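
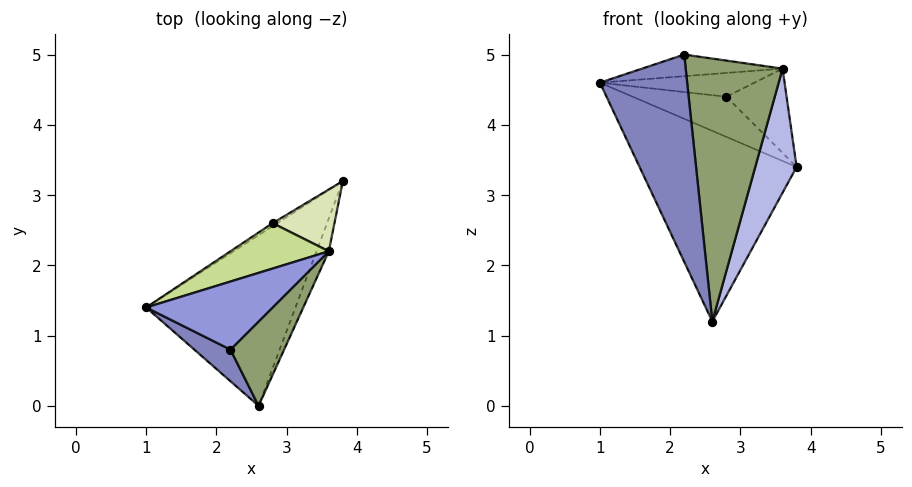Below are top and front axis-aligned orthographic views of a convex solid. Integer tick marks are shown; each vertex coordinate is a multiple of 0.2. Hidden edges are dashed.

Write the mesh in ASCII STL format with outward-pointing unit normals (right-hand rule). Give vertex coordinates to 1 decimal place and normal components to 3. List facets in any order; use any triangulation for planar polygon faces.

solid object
 facet normal -0.608 0.592 -0.530
  outer loop
   vertex 2.6 0.0 1.2
   vertex 1.0 1.4 4.6
   vertex 3.8 3.2 3.4
  endloop
 endfacet
 facet normal -0.478 -0.868 0.132
  outer loop
   vertex 2.2 0.8 5.0
   vertex 1.0 1.4 4.6
   vertex 2.6 0.0 1.2
  endloop
 endfacet
 facet normal -0.164 0.298 0.940
  outer loop
   vertex 3.6 2.2 4.8
   vertex 1.0 1.4 4.6
   vertex 2.2 0.8 5.0
  endloop
 endfacet
 facet normal 0.950 -0.302 -0.080
  outer loop
   vertex 3.6 2.2 4.8
   vertex 2.6 0.0 1.2
   vertex 3.8 3.2 3.4
  endloop
 endfacet
 facet normal 0.706 -0.675 0.216
  outer loop
   vertex 3.6 2.2 4.8
   vertex 2.2 0.8 5.0
   vertex 2.6 0.0 1.2
  endloop
 endfacet
 facet normal -0.558 0.827 -0.062
  outer loop
   vertex 2.8 2.6 4.4
   vertex 3.8 3.2 3.4
   vertex 1.0 1.4 4.6
  endloop
 endfacet
 facet normal -0.206 0.454 0.867
  outer loop
   vertex 2.8 2.6 4.4
   vertex 1.0 1.4 4.6
   vertex 3.6 2.2 4.8
  endloop
 endfacet
 facet normal 0.107 0.802 0.588
  outer loop
   vertex 2.8 2.6 4.4
   vertex 3.6 2.2 4.8
   vertex 3.8 3.2 3.4
  endloop
 endfacet
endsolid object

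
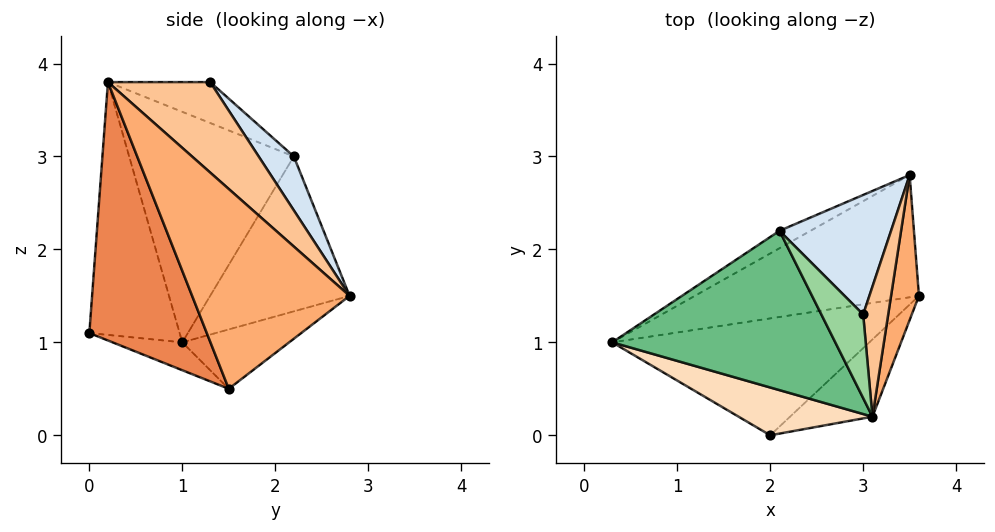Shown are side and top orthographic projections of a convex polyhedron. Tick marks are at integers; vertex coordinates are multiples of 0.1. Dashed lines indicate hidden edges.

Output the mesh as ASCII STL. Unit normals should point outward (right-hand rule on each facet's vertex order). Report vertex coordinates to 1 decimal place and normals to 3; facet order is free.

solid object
 facet normal -0.207 0.586 -0.783
  outer loop
   vertex 3.5 2.8 1.5
   vertex 3.6 1.5 0.5
   vertex 0.3 1.0 1.0
  endloop
 endfacet
 facet normal -0.104 -0.272 -0.957
  outer loop
   vertex 2.0 0.0 1.1
   vertex 0.3 1.0 1.0
   vertex 3.6 1.5 0.5
  endloop
 endfacet
 facet normal -0.477 0.874 -0.095
  outer loop
   vertex 2.1 2.2 3.0
   vertex 3.5 2.8 1.5
   vertex 0.3 1.0 1.0
  endloop
 endfacet
 facet normal 0.274 0.777 0.566
  outer loop
   vertex 2.1 2.2 3.0
   vertex 3.0 1.3 3.8
   vertex 3.5 2.8 1.5
  endloop
 endfacet
 facet normal 0.629 -0.751 -0.201
  outer loop
   vertex 3.1 0.2 3.8
   vertex 2.0 0.0 1.1
   vertex 3.6 1.5 0.5
  endloop
 endfacet
 facet normal 0.990 -0.030 0.138
  outer loop
   vertex 3.1 0.2 3.8
   vertex 3.6 1.5 0.5
   vertex 3.5 2.8 1.5
  endloop
 endfacet
 facet normal 0.960 0.087 0.266
  outer loop
   vertex 3.1 0.2 3.8
   vertex 3.5 2.8 1.5
   vertex 3.0 1.3 3.8
  endloop
 endfacet
 facet normal -0.500 -0.824 0.265
  outer loop
   vertex 3.1 0.2 3.8
   vertex 0.3 1.0 1.0
   vertex 2.0 0.0 1.1
  endloop
 endfacet
 facet normal -0.716 -0.081 0.693
  outer loop
   vertex 3.1 0.2 3.8
   vertex 2.1 2.2 3.0
   vertex 0.3 1.0 1.0
  endloop
 endfacet
 facet normal -0.698 -0.063 0.714
  outer loop
   vertex 3.1 0.2 3.8
   vertex 3.0 1.3 3.8
   vertex 2.1 2.2 3.0
  endloop
 endfacet
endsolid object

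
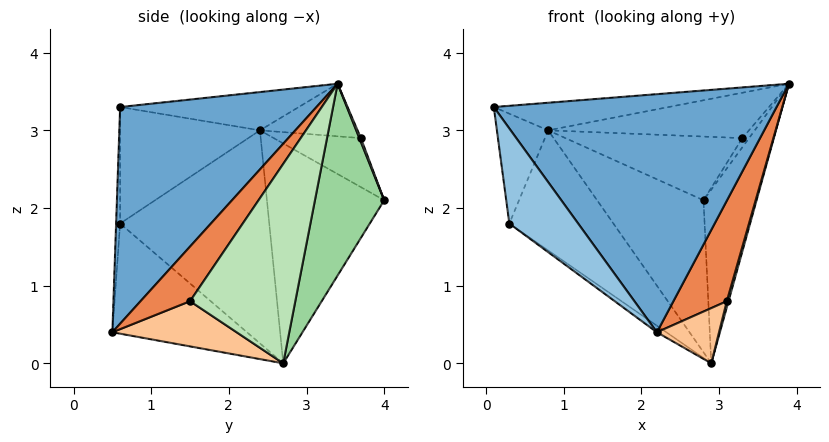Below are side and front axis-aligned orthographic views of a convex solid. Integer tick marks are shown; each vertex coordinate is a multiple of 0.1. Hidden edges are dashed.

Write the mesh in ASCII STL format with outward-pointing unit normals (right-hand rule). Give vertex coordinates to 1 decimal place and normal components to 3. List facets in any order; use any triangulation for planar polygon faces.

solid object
 facet normal 0.522 -0.751 0.404
  outer loop
   vertex 2.2 0.5 0.4
   vertex 3.9 3.4 3.6
   vertex 0.1 0.6 3.3
  endloop
 endfacet
 facet normal -0.058 -0.998 -0.008
  outer loop
   vertex 0.3 0.6 1.8
   vertex 2.2 0.5 0.4
   vertex 0.1 0.6 3.3
  endloop
 endfacet
 facet normal -0.263 0.257 0.930
  outer loop
   vertex 0.8 2.4 3.0
   vertex 0.1 0.6 3.3
   vertex 3.9 3.4 3.6
  endloop
 endfacet
 facet normal -0.932 0.342 -0.124
  outer loop
   vertex 0.8 2.4 3.0
   vertex 0.3 0.6 1.8
   vertex 0.1 0.6 3.3
  endloop
 endfacet
 facet normal 0.651 -0.702 0.290
  outer loop
   vertex 3.1 1.5 0.8
   vertex 3.9 3.4 3.6
   vertex 2.2 0.5 0.4
  endloop
 endfacet
 facet normal -0.591 0.042 -0.805
  outer loop
   vertex 2.9 2.7 0.0
   vertex 2.2 0.5 0.4
   vertex 0.3 0.6 1.8
  endloop
 endfacet
 facet normal 0.667 -0.333 -0.667
  outer loop
   vertex 2.9 2.7 0.0
   vertex 3.1 1.5 0.8
   vertex 2.2 0.5 0.4
  endloop
 endfacet
 facet normal -0.675 0.612 -0.411
  outer loop
   vertex 2.9 2.7 0.0
   vertex 0.8 2.4 3.0
   vertex 2.8 4.0 2.1
  endloop
 endfacet
 facet normal -0.729 0.508 -0.459
  outer loop
   vertex 2.9 2.7 0.0
   vertex 0.3 0.6 1.8
   vertex 0.8 2.4 3.0
  endloop
 endfacet
 facet normal 0.752 0.576 -0.321
  outer loop
   vertex 2.9 2.7 0.0
   vertex 2.8 4.0 2.1
   vertex 3.9 3.4 3.6
  endloop
 endfacet
 facet normal 0.964 -0.016 -0.265
  outer loop
   vertex 2.9 2.7 0.0
   vertex 3.9 3.4 3.6
   vertex 3.1 1.5 0.8
  endloop
 endfacet
 facet normal 0.219 0.951 0.219
  outer loop
   vertex 3.3 3.7 2.9
   vertex 3.9 3.4 3.6
   vertex 2.8 4.0 2.1
  endloop
 endfacet
 facet normal -0.348 0.716 0.605
  outer loop
   vertex 3.3 3.7 2.9
   vertex 0.8 2.4 3.0
   vertex 3.9 3.4 3.6
  endloop
 endfacet
 facet normal -0.377 0.765 0.522
  outer loop
   vertex 3.3 3.7 2.9
   vertex 2.8 4.0 2.1
   vertex 0.8 2.4 3.0
  endloop
 endfacet
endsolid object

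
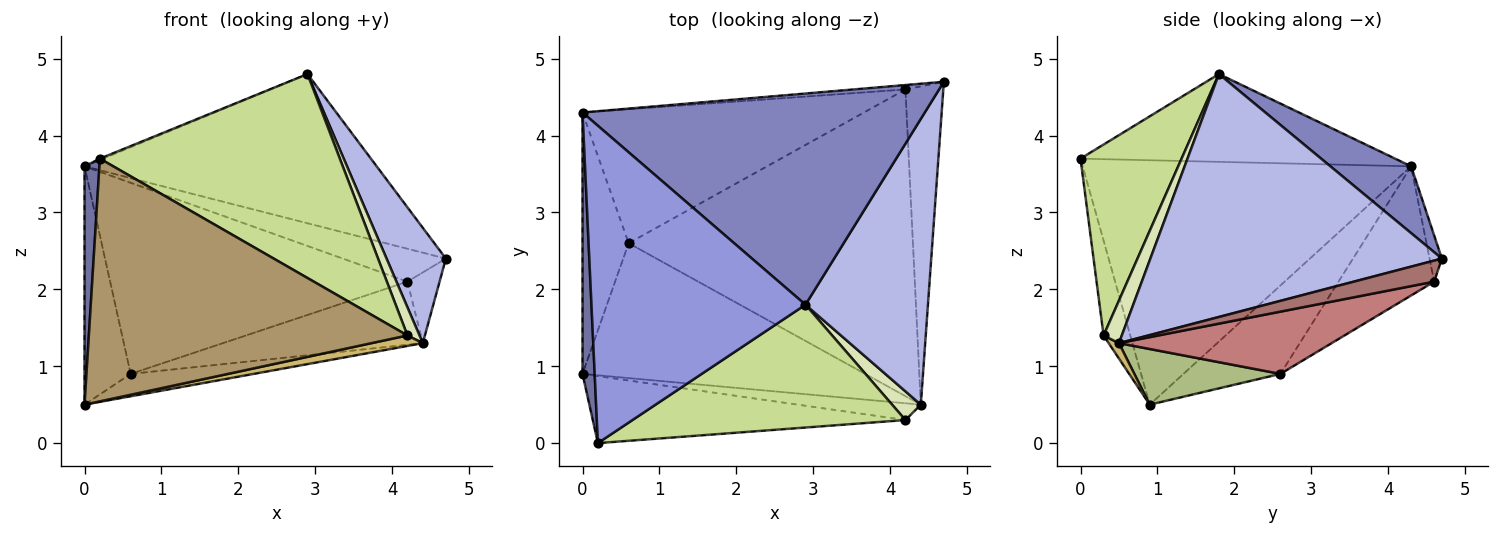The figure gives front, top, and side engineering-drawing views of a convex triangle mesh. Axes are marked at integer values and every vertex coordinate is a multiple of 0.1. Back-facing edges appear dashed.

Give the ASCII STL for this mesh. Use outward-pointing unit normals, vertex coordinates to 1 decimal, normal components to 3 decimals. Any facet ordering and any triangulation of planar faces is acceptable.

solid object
 facet normal -0.998 -0.045 0.050
  outer loop
   vertex 0.0 4.3 3.6
   vertex 0.0 0.9 0.5
   vertex 0.2 0.0 3.7
  endloop
 endfacet
 facet normal 0.157 0.570 0.807
  outer loop
   vertex 0.0 4.3 3.6
   vertex 2.9 1.8 4.8
   vertex 4.7 4.7 2.4
  endloop
 endfacet
 facet normal -0.380 0.004 0.925
  outer loop
   vertex 0.0 4.3 3.6
   vertex 0.2 0.0 3.7
   vertex 2.9 1.8 4.8
  endloop
 endfacet
 facet normal 0.879 -0.179 0.443
  outer loop
   vertex 4.4 0.5 1.3
   vertex 4.7 4.7 2.4
   vertex 2.9 1.8 4.8
  endloop
 endfacet
 facet normal -0.817 0.389 -0.426
  outer loop
   vertex 0.6 2.6 0.9
   vertex 0.0 0.9 0.5
   vertex 0.0 4.3 3.6
  endloop
 endfacet
 facet normal 0.191 0.161 -0.968
  outer loop
   vertex 0.6 2.6 0.9
   vertex 4.4 0.5 1.3
   vertex 0.0 0.9 0.5
  endloop
 endfacet
 facet normal 0.339 -0.806 0.485
  outer loop
   vertex 4.2 0.3 1.4
   vertex 2.9 1.8 4.8
   vertex 0.2 0.0 3.7
  endloop
 endfacet
 facet normal 0.727 -0.481 0.490
  outer loop
   vertex 4.2 0.3 1.4
   vertex 4.4 0.5 1.3
   vertex 2.9 1.8 4.8
  endloop
 endfacet
 facet normal -0.080 -0.961 -0.265
  outer loop
   vertex 4.2 0.3 1.4
   vertex 0.2 0.0 3.7
   vertex 0.0 0.9 0.5
  endloop
 endfacet
 facet normal 0.105 -0.527 -0.843
  outer loop
   vertex 4.2 0.3 1.4
   vertex 0.0 0.9 0.5
   vertex 4.4 0.5 1.3
  endloop
 endfacet
 facet normal -0.118 0.984 -0.132
  outer loop
   vertex 4.2 4.6 2.1
   vertex 0.0 4.3 3.6
   vertex 4.7 4.7 2.4
  endloop
 endfacet
 facet normal -0.255 0.792 -0.555
  outer loop
   vertex 4.2 4.6 2.1
   vertex 0.6 2.6 0.9
   vertex 0.0 4.3 3.6
  endloop
 endfacet
 facet normal 0.477 0.191 -0.858
  outer loop
   vertex 4.2 4.6 2.1
   vertex 4.7 4.7 2.4
   vertex 4.4 0.5 1.3
  endloop
 endfacet
 facet normal 0.210 0.197 -0.958
  outer loop
   vertex 4.2 4.6 2.1
   vertex 4.4 0.5 1.3
   vertex 0.6 2.6 0.9
  endloop
 endfacet
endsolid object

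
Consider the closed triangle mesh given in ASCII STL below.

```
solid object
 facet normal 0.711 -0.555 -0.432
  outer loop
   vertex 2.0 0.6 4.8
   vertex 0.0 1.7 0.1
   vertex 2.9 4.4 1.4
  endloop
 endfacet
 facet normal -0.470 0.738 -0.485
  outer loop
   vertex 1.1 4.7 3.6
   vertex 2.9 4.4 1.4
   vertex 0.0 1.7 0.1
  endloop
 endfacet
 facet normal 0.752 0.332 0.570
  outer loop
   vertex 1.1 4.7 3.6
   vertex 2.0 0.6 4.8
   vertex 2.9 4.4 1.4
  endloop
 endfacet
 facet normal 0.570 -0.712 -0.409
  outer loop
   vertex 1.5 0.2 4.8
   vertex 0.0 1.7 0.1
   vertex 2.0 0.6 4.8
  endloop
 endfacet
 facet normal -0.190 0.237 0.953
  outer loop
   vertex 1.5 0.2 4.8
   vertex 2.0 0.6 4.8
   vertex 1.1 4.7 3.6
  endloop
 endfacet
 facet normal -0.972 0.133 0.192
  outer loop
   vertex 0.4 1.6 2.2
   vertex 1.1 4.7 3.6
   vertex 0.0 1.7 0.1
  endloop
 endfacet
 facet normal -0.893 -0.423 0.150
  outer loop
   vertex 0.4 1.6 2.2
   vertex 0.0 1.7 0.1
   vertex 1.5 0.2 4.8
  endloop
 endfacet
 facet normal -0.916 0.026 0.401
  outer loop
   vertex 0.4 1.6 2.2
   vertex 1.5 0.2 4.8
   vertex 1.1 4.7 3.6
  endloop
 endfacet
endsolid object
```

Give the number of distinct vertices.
6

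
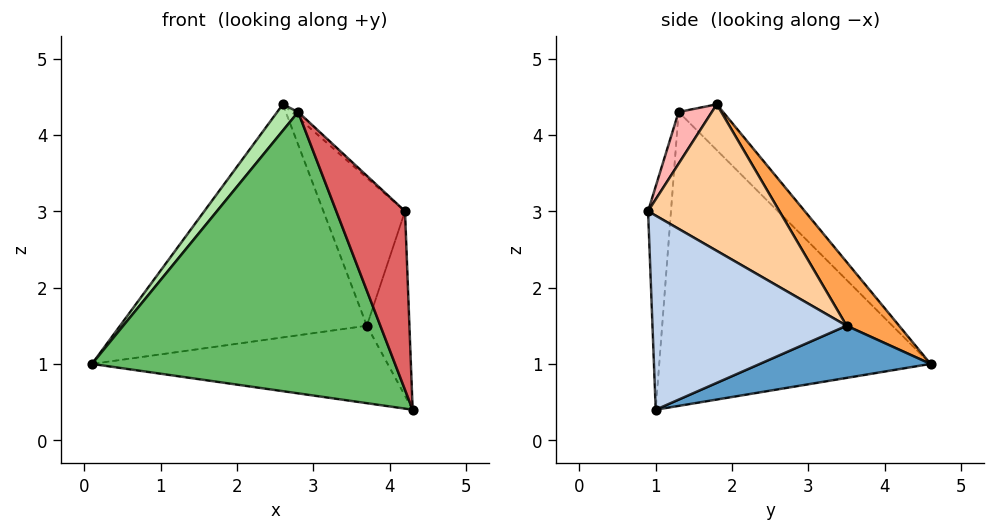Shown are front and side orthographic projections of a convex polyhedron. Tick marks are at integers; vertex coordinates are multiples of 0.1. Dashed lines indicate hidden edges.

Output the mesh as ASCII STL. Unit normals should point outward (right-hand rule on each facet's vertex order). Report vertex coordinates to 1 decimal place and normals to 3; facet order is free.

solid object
 facet normal 0.254 0.440 -0.861
  outer loop
   vertex 3.7 3.5 1.5
   vertex 4.3 1.0 0.4
   vertex 0.1 4.6 1.0
  endloop
 endfacet
 facet normal 0.976 0.214 0.046
  outer loop
   vertex 3.7 3.5 1.5
   vertex 4.2 0.9 3.0
   vertex 4.3 1.0 0.4
  endloop
 endfacet
 facet normal 0.174 0.819 0.546
  outer loop
   vertex 3.7 3.5 1.5
   vertex 0.1 4.6 1.0
   vertex 2.6 1.8 4.4
  endloop
 endfacet
 facet normal 0.718 0.446 0.534
  outer loop
   vertex 3.7 3.5 1.5
   vertex 2.6 1.8 4.4
   vertex 4.2 0.9 3.0
  endloop
 endfacet
 facet normal -0.654 -0.731 -0.195
  outer loop
   vertex 2.8 1.3 4.3
   vertex 0.1 4.6 1.0
   vertex 4.3 1.0 0.4
  endloop
 endfacet
 facet normal -0.863 -0.405 0.301
  outer loop
   vertex 2.8 1.3 4.3
   vertex 2.6 1.8 4.4
   vertex 0.1 4.6 1.0
  endloop
 endfacet
 facet normal -0.316 -0.948 -0.049
  outer loop
   vertex 2.8 1.3 4.3
   vertex 4.3 1.0 0.4
   vertex 4.2 0.9 3.0
  endloop
 endfacet
 facet normal 0.695 0.137 0.706
  outer loop
   vertex 2.8 1.3 4.3
   vertex 4.2 0.9 3.0
   vertex 2.6 1.8 4.4
  endloop
 endfacet
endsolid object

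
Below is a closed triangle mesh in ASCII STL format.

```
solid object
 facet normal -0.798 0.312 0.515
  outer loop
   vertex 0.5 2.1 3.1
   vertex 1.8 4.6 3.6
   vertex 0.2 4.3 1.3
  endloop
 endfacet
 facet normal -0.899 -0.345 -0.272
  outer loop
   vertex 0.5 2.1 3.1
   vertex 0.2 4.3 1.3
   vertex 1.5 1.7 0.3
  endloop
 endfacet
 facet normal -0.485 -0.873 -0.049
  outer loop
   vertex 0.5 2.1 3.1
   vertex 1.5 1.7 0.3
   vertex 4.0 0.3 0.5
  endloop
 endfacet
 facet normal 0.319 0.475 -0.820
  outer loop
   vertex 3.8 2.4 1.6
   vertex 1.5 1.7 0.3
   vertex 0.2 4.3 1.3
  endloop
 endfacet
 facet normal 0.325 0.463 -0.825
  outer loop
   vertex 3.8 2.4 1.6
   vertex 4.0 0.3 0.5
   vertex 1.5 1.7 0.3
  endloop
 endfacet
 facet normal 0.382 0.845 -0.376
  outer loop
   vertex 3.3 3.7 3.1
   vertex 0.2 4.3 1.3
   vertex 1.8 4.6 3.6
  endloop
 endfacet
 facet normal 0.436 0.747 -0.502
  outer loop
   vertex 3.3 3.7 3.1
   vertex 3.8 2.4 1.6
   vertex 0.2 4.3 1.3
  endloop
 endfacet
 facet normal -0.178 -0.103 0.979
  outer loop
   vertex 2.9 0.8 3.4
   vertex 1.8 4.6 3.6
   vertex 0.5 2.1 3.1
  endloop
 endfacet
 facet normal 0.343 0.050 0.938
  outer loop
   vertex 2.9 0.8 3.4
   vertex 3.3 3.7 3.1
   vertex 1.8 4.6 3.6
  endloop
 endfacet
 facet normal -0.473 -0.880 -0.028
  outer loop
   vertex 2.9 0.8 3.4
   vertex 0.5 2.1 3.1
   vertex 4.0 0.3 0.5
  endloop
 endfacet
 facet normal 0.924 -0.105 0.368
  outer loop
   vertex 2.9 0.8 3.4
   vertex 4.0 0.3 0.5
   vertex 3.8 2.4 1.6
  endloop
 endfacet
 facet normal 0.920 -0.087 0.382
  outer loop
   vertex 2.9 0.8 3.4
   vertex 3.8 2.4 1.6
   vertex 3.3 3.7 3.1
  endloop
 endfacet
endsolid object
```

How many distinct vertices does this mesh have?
8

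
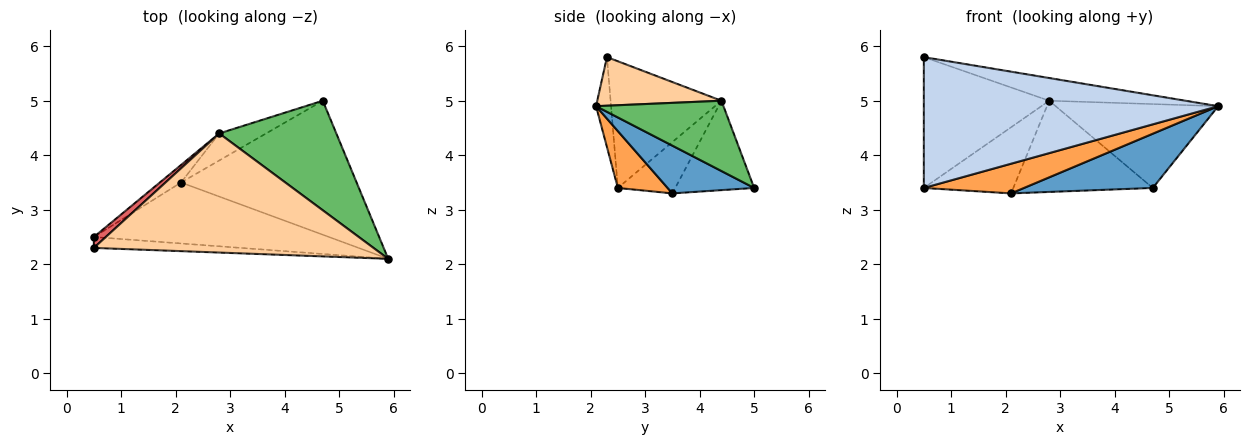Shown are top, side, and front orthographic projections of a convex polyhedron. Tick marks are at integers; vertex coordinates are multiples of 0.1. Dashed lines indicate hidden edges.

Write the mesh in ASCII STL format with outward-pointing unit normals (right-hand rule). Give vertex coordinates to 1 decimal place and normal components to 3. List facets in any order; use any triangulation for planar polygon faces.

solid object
 facet normal 0.244 -0.364 -0.899
  outer loop
   vertex 2.1 3.5 3.3
   vertex 4.7 5.0 3.4
   vertex 5.9 2.1 4.9
  endloop
 endfacet
 facet normal -0.051 -0.995 -0.083
  outer loop
   vertex 0.5 2.5 3.4
   vertex 5.9 2.1 4.9
   vertex 0.5 2.3 5.8
  endloop
 endfacet
 facet normal 0.212 -0.428 -0.879
  outer loop
   vertex 0.5 2.5 3.4
   vertex 2.1 3.5 3.3
   vertex 5.9 2.1 4.9
  endloop
 endfacet
 facet normal 0.168 0.185 0.968
  outer loop
   vertex 2.8 4.4 5.0
   vertex 0.5 2.3 5.8
   vertex 5.9 2.1 4.9
  endloop
 endfacet
 facet normal 0.430 0.549 0.717
  outer loop
   vertex 2.8 4.4 5.0
   vertex 5.9 2.1 4.9
   vertex 4.7 5.0 3.4
  endloop
 endfacet
 facet normal -0.477 0.843 -0.250
  outer loop
   vertex 2.8 4.4 5.0
   vertex 4.7 5.0 3.4
   vertex 2.1 3.5 3.3
  endloop
 endfacet
 facet normal -0.661 0.748 0.062
  outer loop
   vertex 2.8 4.4 5.0
   vertex 0.5 2.5 3.4
   vertex 0.5 2.3 5.8
  endloop
 endfacet
 facet normal -0.527 0.821 -0.218
  outer loop
   vertex 2.8 4.4 5.0
   vertex 2.1 3.5 3.3
   vertex 0.5 2.5 3.4
  endloop
 endfacet
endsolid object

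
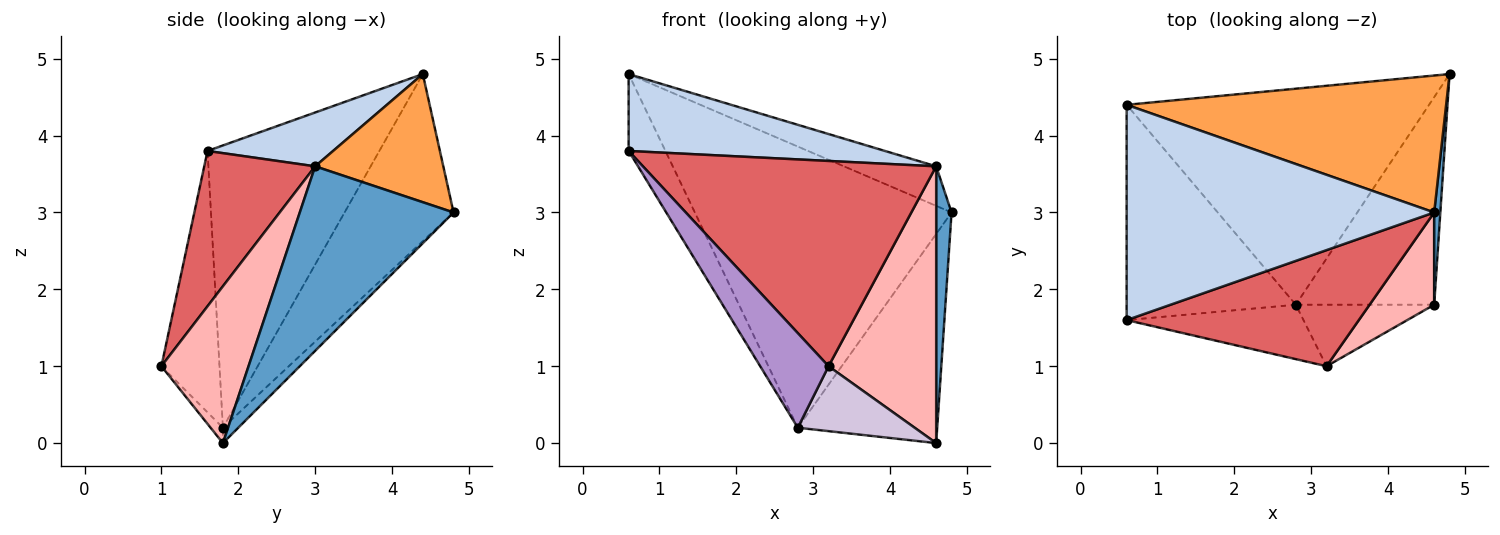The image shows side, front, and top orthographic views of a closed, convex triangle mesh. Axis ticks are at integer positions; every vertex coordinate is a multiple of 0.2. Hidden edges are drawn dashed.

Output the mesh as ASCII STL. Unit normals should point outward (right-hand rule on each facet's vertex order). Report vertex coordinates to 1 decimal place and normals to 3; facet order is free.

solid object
 facet normal 0.994 -0.099 0.033
  outer loop
   vertex 4.6 3.0 3.6
   vertex 4.6 1.8 0.0
   vertex 4.8 4.8 3.0
  endloop
 endfacet
 facet normal 0.163 -0.332 0.929
  outer loop
   vertex 4.6 3.0 3.6
   vertex 0.6 4.4 4.8
   vertex 0.6 1.6 3.8
  endloop
 endfacet
 facet normal 0.360 0.259 0.896
  outer loop
   vertex 4.6 3.0 3.6
   vertex 4.8 4.8 3.0
   vertex 0.6 4.4 4.8
  endloop
 endfacet
 facet normal -0.844 0.181 -0.506
  outer loop
   vertex 2.8 1.8 0.2
   vertex 0.6 1.6 3.8
   vertex 0.6 4.4 4.8
  endloop
 endfacet
 facet normal -0.078 0.708 -0.702
  outer loop
   vertex 2.8 1.8 0.2
   vertex 4.8 4.8 3.0
   vertex 4.6 1.8 0.0
  endloop
 endfacet
 facet normal -0.319 0.752 -0.577
  outer loop
   vertex 2.8 1.8 0.2
   vertex 0.6 4.4 4.8
   vertex 4.8 4.8 3.0
  endloop
 endfacet
 facet normal 0.313 -0.827 0.468
  outer loop
   vertex 3.2 1.0 1.0
   vertex 4.6 3.0 3.6
   vertex 0.6 1.6 3.8
  endloop
 endfacet
 facet normal 0.609 -0.752 0.251
  outer loop
   vertex 3.2 1.0 1.0
   vertex 4.6 1.8 0.0
   vertex 4.6 3.0 3.6
  endloop
 endfacet
 facet normal -0.593 -0.698 -0.401
  outer loop
   vertex 3.2 1.0 1.0
   vertex 0.6 1.6 3.8
   vertex 2.8 1.8 0.2
  endloop
 endfacet
 facet normal -0.076 -0.724 -0.686
  outer loop
   vertex 3.2 1.0 1.0
   vertex 2.8 1.8 0.2
   vertex 4.6 1.8 0.0
  endloop
 endfacet
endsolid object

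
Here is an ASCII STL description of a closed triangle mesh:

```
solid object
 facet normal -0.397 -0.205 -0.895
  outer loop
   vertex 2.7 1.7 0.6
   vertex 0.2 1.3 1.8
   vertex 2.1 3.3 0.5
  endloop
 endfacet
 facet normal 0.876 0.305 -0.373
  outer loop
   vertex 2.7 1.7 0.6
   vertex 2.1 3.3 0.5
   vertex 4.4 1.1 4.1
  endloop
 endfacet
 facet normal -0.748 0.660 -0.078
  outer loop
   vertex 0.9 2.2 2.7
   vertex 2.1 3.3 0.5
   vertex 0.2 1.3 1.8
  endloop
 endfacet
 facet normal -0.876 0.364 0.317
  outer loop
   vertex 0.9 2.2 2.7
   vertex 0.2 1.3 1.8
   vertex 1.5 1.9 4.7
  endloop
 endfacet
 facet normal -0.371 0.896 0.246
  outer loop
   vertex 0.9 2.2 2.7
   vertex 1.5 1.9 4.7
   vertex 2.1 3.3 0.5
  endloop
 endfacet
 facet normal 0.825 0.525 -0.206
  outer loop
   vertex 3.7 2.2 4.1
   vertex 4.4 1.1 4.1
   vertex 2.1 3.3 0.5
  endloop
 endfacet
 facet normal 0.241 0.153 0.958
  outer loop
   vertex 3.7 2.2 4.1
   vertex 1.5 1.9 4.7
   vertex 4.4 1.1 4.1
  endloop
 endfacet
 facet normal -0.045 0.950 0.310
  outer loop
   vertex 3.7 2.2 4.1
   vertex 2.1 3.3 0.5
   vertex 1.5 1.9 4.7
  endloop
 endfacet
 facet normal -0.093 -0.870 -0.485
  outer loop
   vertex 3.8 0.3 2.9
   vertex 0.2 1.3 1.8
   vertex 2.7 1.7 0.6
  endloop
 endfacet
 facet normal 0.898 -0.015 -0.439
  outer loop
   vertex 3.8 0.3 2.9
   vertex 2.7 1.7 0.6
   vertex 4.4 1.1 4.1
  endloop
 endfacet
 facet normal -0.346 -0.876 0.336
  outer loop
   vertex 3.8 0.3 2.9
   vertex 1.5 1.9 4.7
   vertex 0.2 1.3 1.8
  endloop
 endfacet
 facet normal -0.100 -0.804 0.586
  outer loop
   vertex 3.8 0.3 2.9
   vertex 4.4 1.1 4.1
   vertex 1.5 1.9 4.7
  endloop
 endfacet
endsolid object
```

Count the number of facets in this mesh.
12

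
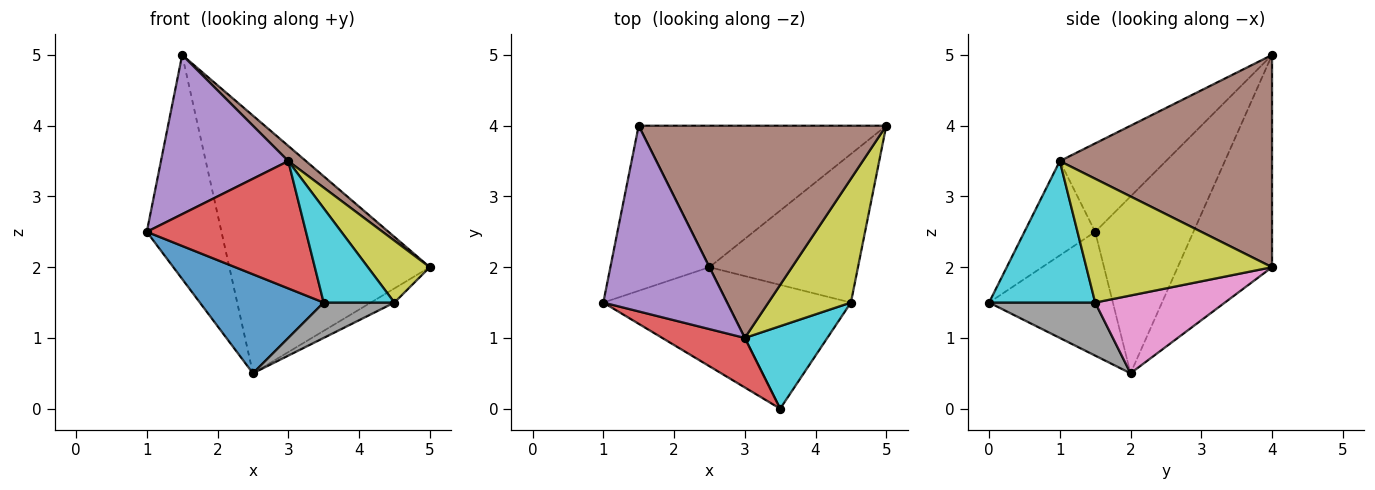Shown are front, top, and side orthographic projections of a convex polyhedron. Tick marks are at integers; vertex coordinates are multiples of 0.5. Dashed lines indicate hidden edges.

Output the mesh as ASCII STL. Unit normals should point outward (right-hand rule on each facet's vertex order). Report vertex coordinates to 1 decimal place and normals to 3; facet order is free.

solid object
 facet normal -0.577 -0.577 -0.577
  outer loop
   vertex 2.5 2.0 0.5
   vertex 3.5 0.0 1.5
   vertex 1.0 1.5 2.5
  endloop
 endfacet
 facet normal -0.727 0.553 -0.407
  outer loop
   vertex 2.5 2.0 0.5
   vertex 1.0 1.5 2.5
   vertex 1.5 4.0 5.0
  endloop
 endfacet
 facet normal -0.381 0.810 -0.445
  outer loop
   vertex 2.5 2.0 0.5
   vertex 1.5 4.0 5.0
   vertex 5.0 4.0 2.0
  endloop
 endfacet
 facet normal -0.383 -0.861 0.335
  outer loop
   vertex 3.0 1.0 3.5
   vertex 1.0 1.5 2.5
   vertex 3.5 0.0 1.5
  endloop
 endfacet
 facet normal -0.477 -0.572 0.667
  outer loop
   vertex 3.0 1.0 3.5
   vertex 1.5 4.0 5.0
   vertex 1.0 1.5 2.5
  endloop
 endfacet
 facet normal 0.650 -0.054 0.758
  outer loop
   vertex 3.0 1.0 3.5
   vertex 5.0 4.0 2.0
   vertex 1.5 4.0 5.0
  endloop
 endfacet
 facet normal 0.462 0.084 -0.883
  outer loop
   vertex 4.5 1.5 1.5
   vertex 2.5 2.0 0.5
   vertex 5.0 4.0 2.0
  endloop
 endfacet
 facet normal 0.381 -0.254 -0.889
  outer loop
   vertex 4.5 1.5 1.5
   vertex 3.5 0.0 1.5
   vertex 2.5 2.0 0.5
  endloop
 endfacet
 facet normal 0.802 -0.267 0.535
  outer loop
   vertex 4.5 1.5 1.5
   vertex 5.0 4.0 2.0
   vertex 3.0 1.0 3.5
  endloop
 endfacet
 facet normal 0.749 -0.499 0.437
  outer loop
   vertex 4.5 1.5 1.5
   vertex 3.0 1.0 3.5
   vertex 3.5 0.0 1.5
  endloop
 endfacet
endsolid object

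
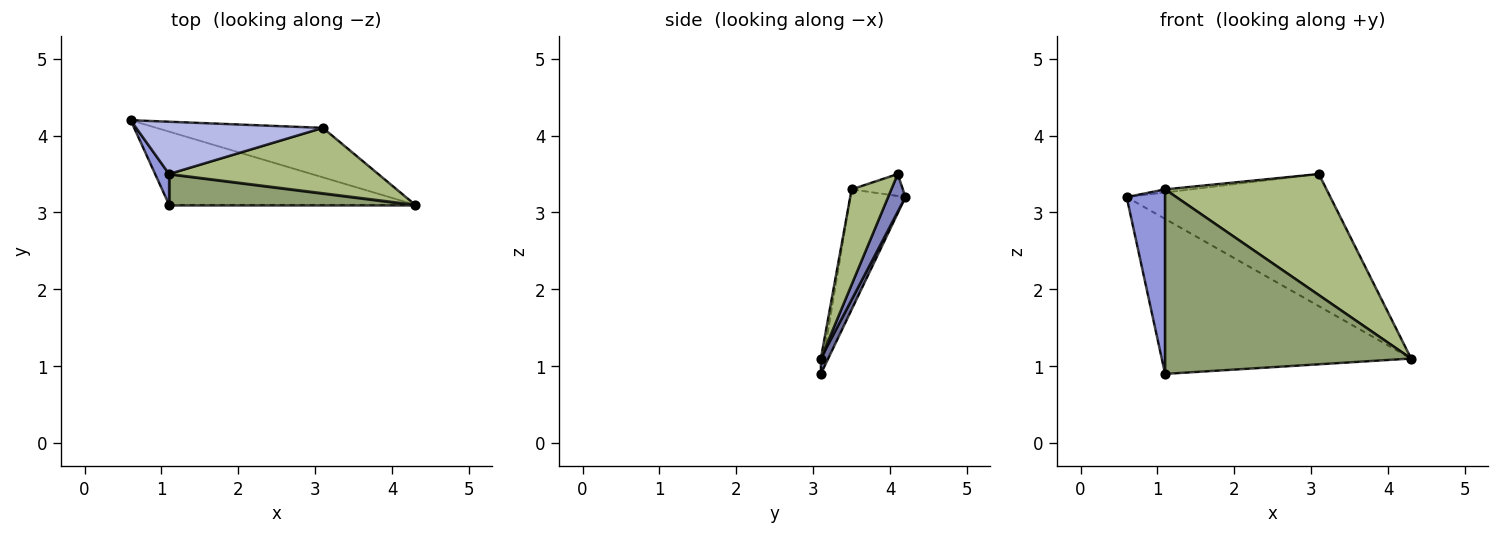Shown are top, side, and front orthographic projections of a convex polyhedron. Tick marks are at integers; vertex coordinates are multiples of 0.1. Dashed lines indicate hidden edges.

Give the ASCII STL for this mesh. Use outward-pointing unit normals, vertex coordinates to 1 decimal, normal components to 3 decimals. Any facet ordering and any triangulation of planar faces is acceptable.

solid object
 facet normal 0.027 0.904 -0.427
  outer loop
   vertex 1.1 3.1 0.9
   vertex 0.6 4.2 3.2
   vertex 4.3 3.1 1.1
  endloop
 endfacet
 facet normal 0.079 0.934 -0.349
  outer loop
   vertex 3.1 4.1 3.5
   vertex 4.3 3.1 1.1
   vertex 0.6 4.2 3.2
  endloop
 endfacet
 facet normal -0.816 -0.570 0.095
  outer loop
   vertex 1.1 3.5 3.3
   vertex 0.6 4.2 3.2
   vertex 1.1 3.1 0.9
  endloop
 endfacet
 facet normal -0.117 0.058 0.991
  outer loop
   vertex 1.1 3.5 3.3
   vertex 3.1 4.1 3.5
   vertex 0.6 4.2 3.2
  endloop
 endfacet
 facet normal -0.010 -0.986 0.164
  outer loop
   vertex 1.1 3.5 3.3
   vertex 1.1 3.1 0.9
   vertex 4.3 3.1 1.1
  endloop
 endfacet
 facet normal 0.212 -0.860 0.464
  outer loop
   vertex 1.1 3.5 3.3
   vertex 4.3 3.1 1.1
   vertex 3.1 4.1 3.5
  endloop
 endfacet
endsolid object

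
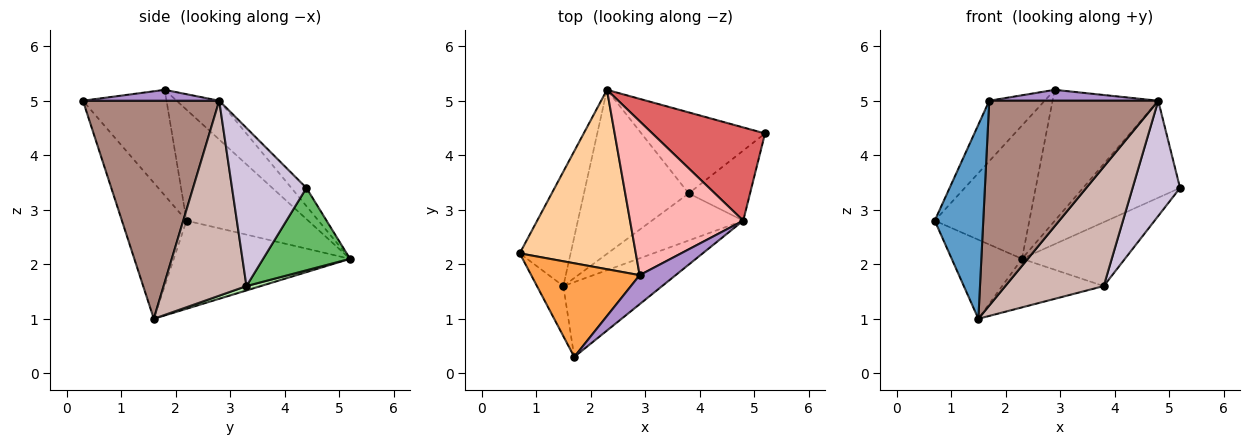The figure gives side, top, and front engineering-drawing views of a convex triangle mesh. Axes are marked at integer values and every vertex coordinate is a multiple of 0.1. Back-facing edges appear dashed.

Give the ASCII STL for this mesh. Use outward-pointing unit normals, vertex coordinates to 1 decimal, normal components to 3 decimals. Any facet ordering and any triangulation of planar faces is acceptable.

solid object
 facet normal -0.790 -0.593 -0.153
  outer loop
   vertex 1.5 1.6 1.0
   vertex 1.7 0.3 5.0
   vertex 0.7 2.2 2.8
  endloop
 endfacet
 facet normal -0.819 0.326 -0.473
  outer loop
   vertex 2.3 5.2 2.1
   vertex 1.5 1.6 1.0
   vertex 0.7 2.2 2.8
  endloop
 endfacet
 facet normal -0.633 0.420 0.650
  outer loop
   vertex 2.9 1.8 5.2
   vertex 0.7 2.2 2.8
   vertex 1.7 0.3 5.0
  endloop
 endfacet
 facet normal -0.609 0.473 0.637
  outer loop
   vertex 2.9 1.8 5.2
   vertex 2.3 5.2 2.1
   vertex 0.7 2.2 2.8
  endloop
 endfacet
 facet normal 0.463 0.549 -0.696
  outer loop
   vertex 3.8 3.3 1.6
   vertex 2.3 5.2 2.1
   vertex 5.2 4.4 3.4
  endloop
 endfacet
 facet normal 0.040 0.284 -0.958
  outer loop
   vertex 3.8 3.3 1.6
   vertex 1.5 1.6 1.0
   vertex 2.3 5.2 2.1
  endloop
 endfacet
 facet normal -0.111 0.716 0.689
  outer loop
   vertex 4.8 2.8 5.0
   vertex 5.2 4.4 3.4
   vertex 2.3 5.2 2.1
  endloop
 endfacet
 facet normal -0.253 0.627 0.737
  outer loop
   vertex 4.8 2.8 5.0
   vertex 2.3 5.2 2.1
   vertex 2.9 1.8 5.2
  endloop
 endfacet
 facet normal 0.273 -0.338 0.901
  outer loop
   vertex 4.8 2.8 5.0
   vertex 2.9 1.8 5.2
   vertex 1.7 0.3 5.0
  endloop
 endfacet
 facet normal 0.801 -0.511 -0.311
  outer loop
   vertex 4.8 2.8 5.0
   vertex 3.8 3.3 1.6
   vertex 5.2 4.4 3.4
  endloop
 endfacet
 facet normal 0.604 -0.749 -0.274
  outer loop
   vertex 4.8 2.8 5.0
   vertex 1.7 0.3 5.0
   vertex 1.5 1.6 1.0
  endloop
 endfacet
 facet normal 0.617 -0.732 -0.289
  outer loop
   vertex 4.8 2.8 5.0
   vertex 1.5 1.6 1.0
   vertex 3.8 3.3 1.6
  endloop
 endfacet
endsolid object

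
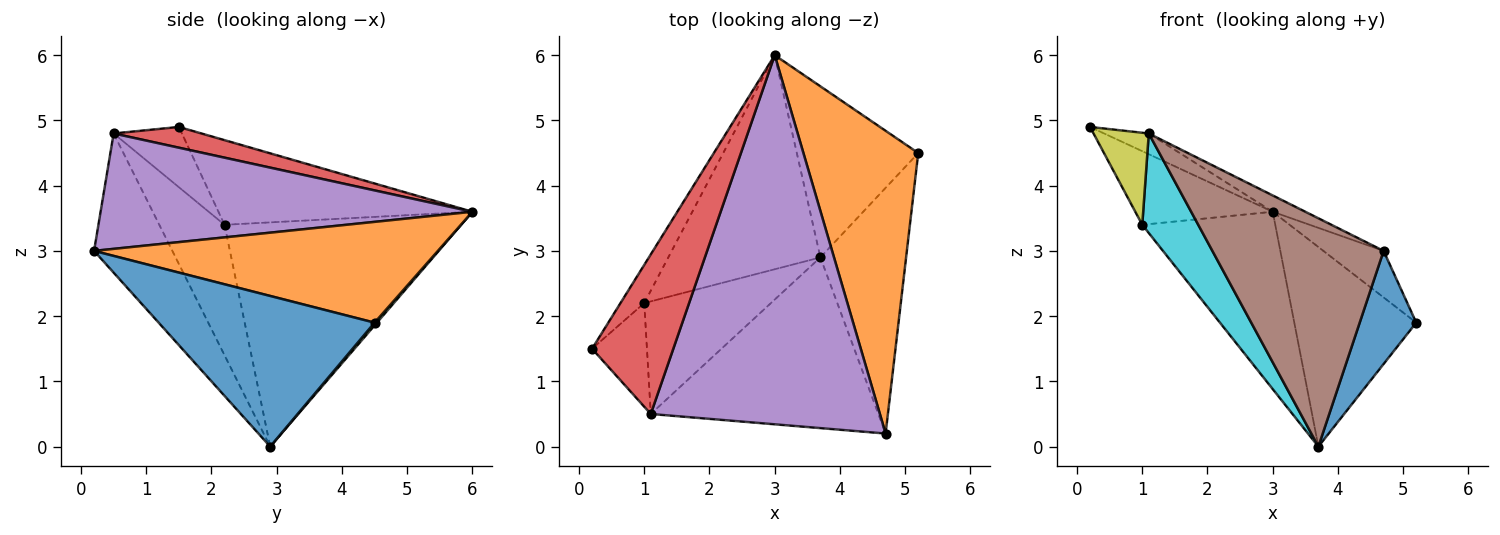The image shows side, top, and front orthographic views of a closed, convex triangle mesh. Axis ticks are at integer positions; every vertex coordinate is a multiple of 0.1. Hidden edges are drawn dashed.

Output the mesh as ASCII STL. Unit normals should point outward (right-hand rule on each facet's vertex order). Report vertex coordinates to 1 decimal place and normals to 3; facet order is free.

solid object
 facet normal 0.847 -0.222 -0.482
  outer loop
   vertex 3.7 2.9 0.0
   vertex 5.2 4.5 1.9
   vertex 4.7 0.2 3.0
  endloop
 endfacet
 facet normal 0.655 0.115 0.747
  outer loop
   vertex 3.0 6.0 3.6
   vertex 4.7 0.2 3.0
   vertex 5.2 4.5 1.9
  endloop
 endfacet
 facet normal 0.015 0.759 -0.651
  outer loop
   vertex 3.0 6.0 3.6
   vertex 5.2 4.5 1.9
   vertex 3.7 2.9 0.0
  endloop
 endfacet
 facet normal 0.246 0.125 0.961
  outer loop
   vertex 1.1 0.5 4.8
   vertex 3.0 6.0 3.6
   vertex 0.2 1.5 4.9
  endloop
 endfacet
 facet normal 0.449 0.039 0.892
  outer loop
   vertex 1.1 0.5 4.8
   vertex 4.7 0.2 3.0
   vertex 3.0 6.0 3.6
  endloop
 endfacet
 facet normal -0.344 -0.752 -0.562
  outer loop
   vertex 1.1 0.5 4.8
   vertex 3.7 2.9 0.0
   vertex 4.7 0.2 3.0
  endloop
 endfacet
 facet normal -0.854 0.462 -0.240
  outer loop
   vertex 1.0 2.2 3.4
   vertex 0.2 1.5 4.9
   vertex 3.0 6.0 3.6
  endloop
 endfacet
 facet normal -0.750 0.422 -0.509
  outer loop
   vertex 1.0 2.2 3.4
   vertex 3.0 6.0 3.6
   vertex 3.7 2.9 0.0
  endloop
 endfacet
 facet normal -0.634 -0.513 -0.578
  outer loop
   vertex 1.0 2.2 3.4
   vertex 1.1 0.5 4.8
   vertex 0.2 1.5 4.9
  endloop
 endfacet
 facet normal -0.611 -0.524 -0.593
  outer loop
   vertex 1.0 2.2 3.4
   vertex 3.7 2.9 0.0
   vertex 1.1 0.5 4.8
  endloop
 endfacet
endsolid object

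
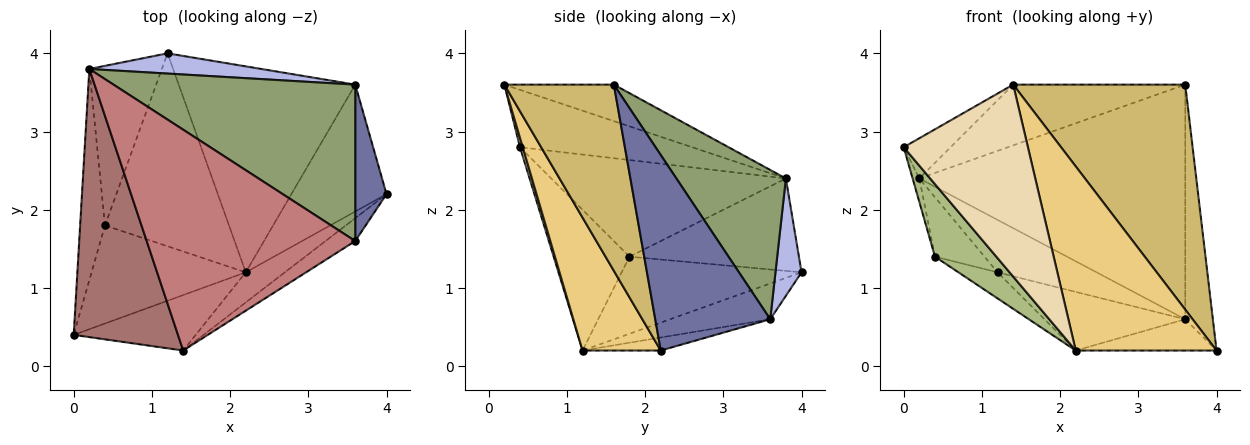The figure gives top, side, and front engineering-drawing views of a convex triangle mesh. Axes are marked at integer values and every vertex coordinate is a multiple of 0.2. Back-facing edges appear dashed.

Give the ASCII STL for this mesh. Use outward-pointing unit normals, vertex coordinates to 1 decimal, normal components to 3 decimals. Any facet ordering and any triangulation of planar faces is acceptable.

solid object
 facet normal 0.961 0.231 0.154
  outer loop
   vertex 3.6 3.6 0.6
   vertex 3.6 1.6 3.6
   vertex 4.0 2.2 0.2
  endloop
 endfacet
 facet normal -0.132 0.237 -0.962
  outer loop
   vertex 3.6 3.6 0.6
   vertex 4.0 2.2 0.2
   vertex 2.2 1.2 0.2
  endloop
 endfacet
 facet normal -0.191 0.269 -0.944
  outer loop
   vertex 3.6 3.6 0.6
   vertex 2.2 1.2 0.2
   vertex 1.2 4.0 1.2
  endloop
 endfacet
 facet normal 0.238 0.906 0.350
  outer loop
   vertex 3.6 3.6 0.6
   vertex 1.2 4.0 1.2
   vertex 0.2 3.8 2.4
  endloop
 endfacet
 facet normal 0.324 0.787 0.525
  outer loop
   vertex 3.6 3.6 0.6
   vertex 0.2 3.8 2.4
   vertex 3.6 1.6 3.6
  endloop
 endfacet
 facet normal -0.592 -0.479 -0.648
  outer loop
   vertex 0.4 1.8 1.4
   vertex 2.2 1.2 0.2
   vertex 0.0 0.4 2.8
  endloop
 endfacet
 facet normal -0.524 0.114 -0.844
  outer loop
   vertex 0.4 1.8 1.4
   vertex 1.2 4.0 1.2
   vertex 2.2 1.2 0.2
  endloop
 endfacet
 facet normal -0.968 0.028 -0.249
  outer loop
   vertex 0.4 1.8 1.4
   vertex 0.0 0.4 2.8
   vertex 0.2 3.8 2.4
  endloop
 endfacet
 facet normal -0.767 0.224 -0.602
  outer loop
   vertex 0.4 1.8 1.4
   vertex 0.2 3.8 2.4
   vertex 1.2 4.0 1.2
  endloop
 endfacet
 facet normal 0.535 -0.841 -0.085
  outer loop
   vertex 1.4 0.2 3.6
   vertex 4.0 2.2 0.2
   vertex 3.6 1.6 3.6
  endloop
 endfacet
 facet normal 0.481 -0.865 -0.141
  outer loop
   vertex 1.4 0.2 3.6
   vertex 2.2 1.2 0.2
   vertex 4.0 2.2 0.2
  endloop
 endfacet
 facet normal 0.021 -0.960 -0.277
  outer loop
   vertex 1.4 0.2 3.6
   vertex 0.0 0.4 2.8
   vertex 2.2 1.2 0.2
  endloop
 endfacet
 facet normal -0.478 0.130 0.869
  outer loop
   vertex 1.4 0.2 3.6
   vertex 0.2 3.8 2.4
   vertex 0.0 0.4 2.8
  endloop
 endfacet
 facet normal -0.166 0.261 0.951
  outer loop
   vertex 1.4 0.2 3.6
   vertex 3.6 1.6 3.6
   vertex 0.2 3.8 2.4
  endloop
 endfacet
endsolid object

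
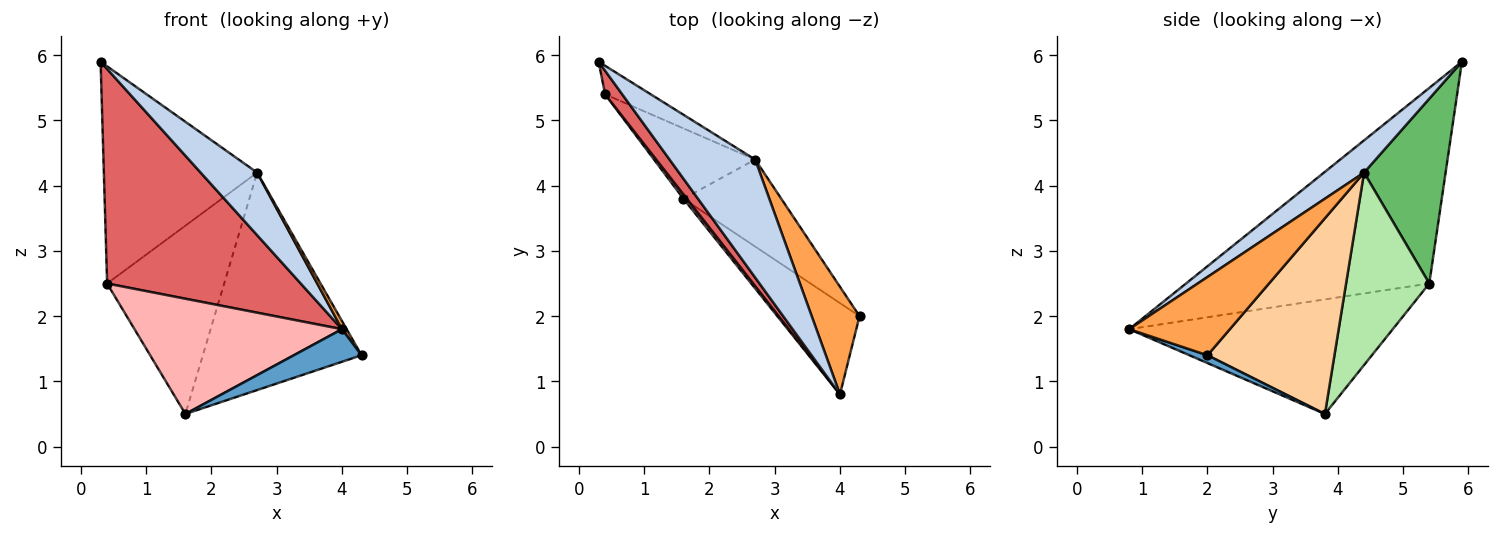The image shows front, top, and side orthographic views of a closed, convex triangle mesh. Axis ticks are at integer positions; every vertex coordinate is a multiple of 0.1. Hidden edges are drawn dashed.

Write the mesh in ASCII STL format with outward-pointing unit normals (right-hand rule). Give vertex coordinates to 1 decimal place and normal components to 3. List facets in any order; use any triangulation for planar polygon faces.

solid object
 facet normal 0.089 -0.335 -0.938
  outer loop
   vertex 1.6 3.8 0.5
   vertex 4.3 2.0 1.4
   vertex 4.0 0.8 1.8
  endloop
 endfacet
 facet normal 0.316 -0.445 0.838
  outer loop
   vertex 2.7 4.4 4.2
   vertex 0.3 5.9 5.9
   vertex 4.0 0.8 1.8
  endloop
 endfacet
 facet normal 0.853 -0.039 0.521
  outer loop
   vertex 2.7 4.4 4.2
   vertex 4.0 0.8 1.8
   vertex 4.3 2.0 1.4
  endloop
 endfacet
 facet normal 0.596 0.745 -0.298
  outer loop
   vertex 2.7 4.4 4.2
   vertex 4.3 2.0 1.4
   vertex 1.6 3.8 0.5
  endloop
 endfacet
 facet normal 0.466 0.877 -0.115
  outer loop
   vertex 0.4 5.4 2.5
   vertex 0.3 5.9 5.9
   vertex 2.7 4.4 4.2
  endloop
 endfacet
 facet normal 0.554 0.780 -0.291
  outer loop
   vertex 0.4 5.4 2.5
   vertex 2.7 4.4 4.2
   vertex 1.6 3.8 0.5
  endloop
 endfacet
 facet normal -0.781 -0.621 0.068
  outer loop
   vertex 0.4 5.4 2.5
   vertex 4.0 0.8 1.8
   vertex 0.3 5.9 5.9
  endloop
 endfacet
 facet normal -0.786 -0.618 0.023
  outer loop
   vertex 0.4 5.4 2.5
   vertex 1.6 3.8 0.5
   vertex 4.0 0.8 1.8
  endloop
 endfacet
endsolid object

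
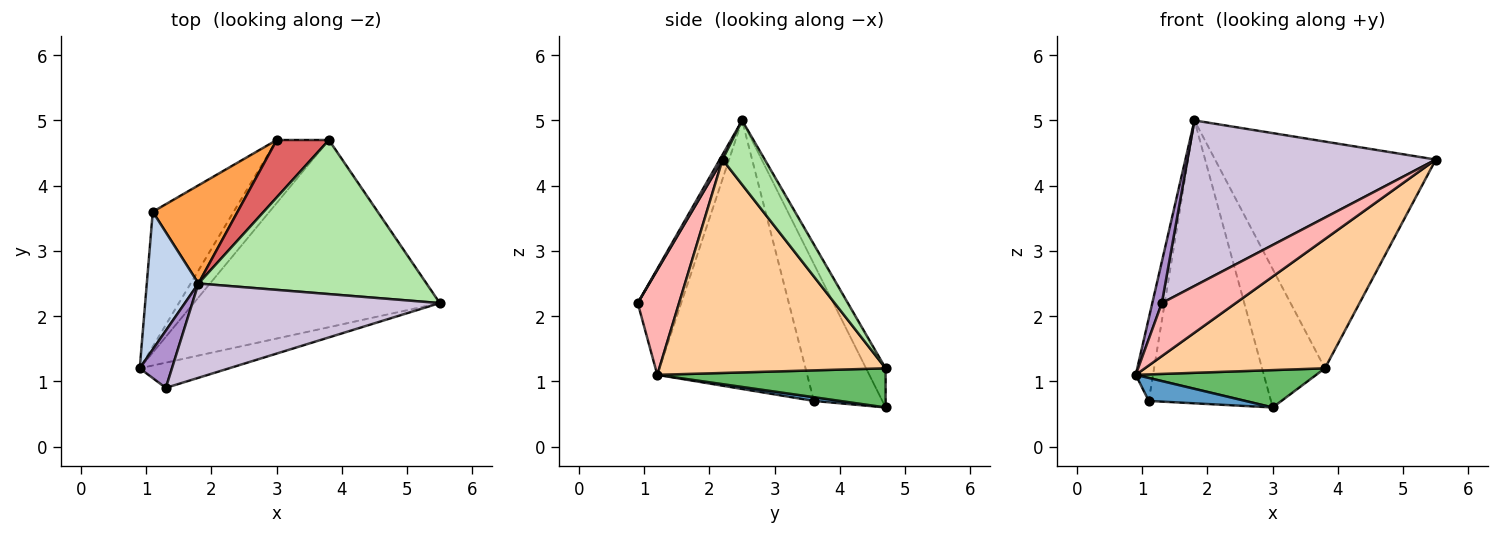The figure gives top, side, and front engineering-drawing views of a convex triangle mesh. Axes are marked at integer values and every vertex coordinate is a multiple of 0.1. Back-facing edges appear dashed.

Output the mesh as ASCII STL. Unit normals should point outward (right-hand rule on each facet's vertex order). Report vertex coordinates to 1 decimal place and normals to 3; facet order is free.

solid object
 facet normal 0.045 -0.168 -0.985
  outer loop
   vertex 1.1 3.6 0.7
   vertex 3.0 4.7 0.6
   vertex 0.9 1.2 1.1
  endloop
 endfacet
 facet normal -0.976 0.113 0.188
  outer loop
   vertex 1.1 3.6 0.7
   vertex 0.9 1.2 1.1
   vertex 1.8 2.5 5.0
  endloop
 endfacet
 facet normal -0.468 0.835 0.290
  outer loop
   vertex 1.1 3.6 0.7
   vertex 1.8 2.5 5.0
   vertex 3.0 4.7 0.6
  endloop
 endfacet
 facet normal 0.581 -0.462 -0.670
  outer loop
   vertex 3.8 4.7 1.2
   vertex 5.5 2.2 4.4
   vertex 0.9 1.2 1.1
  endloop
 endfacet
 facet normal 0.542 -0.429 -0.723
  outer loop
   vertex 3.8 4.7 1.2
   vertex 0.9 1.2 1.1
   vertex 3.0 4.7 0.6
  endloop
 endfacet
 facet normal 0.156 0.817 0.555
  outer loop
   vertex 3.8 4.7 1.2
   vertex 1.8 2.5 5.0
   vertex 5.5 2.2 4.4
  endloop
 endfacet
 facet normal -0.276 0.888 0.368
  outer loop
   vertex 3.8 4.7 1.2
   vertex 3.0 4.7 0.6
   vertex 1.8 2.5 5.0
  endloop
 endfacet
 facet normal 0.450 -0.806 -0.384
  outer loop
   vertex 1.3 0.9 2.2
   vertex 0.9 1.2 1.1
   vertex 5.5 2.2 4.4
  endloop
 endfacet
 facet normal -0.936 -0.205 0.285
  outer loop
   vertex 1.3 0.9 2.2
   vertex 1.8 2.5 5.0
   vertex 0.9 1.2 1.1
  endloop
 endfacet
 facet normal 0.010 -0.869 0.495
  outer loop
   vertex 1.3 0.9 2.2
   vertex 5.5 2.2 4.4
   vertex 1.8 2.5 5.0
  endloop
 endfacet
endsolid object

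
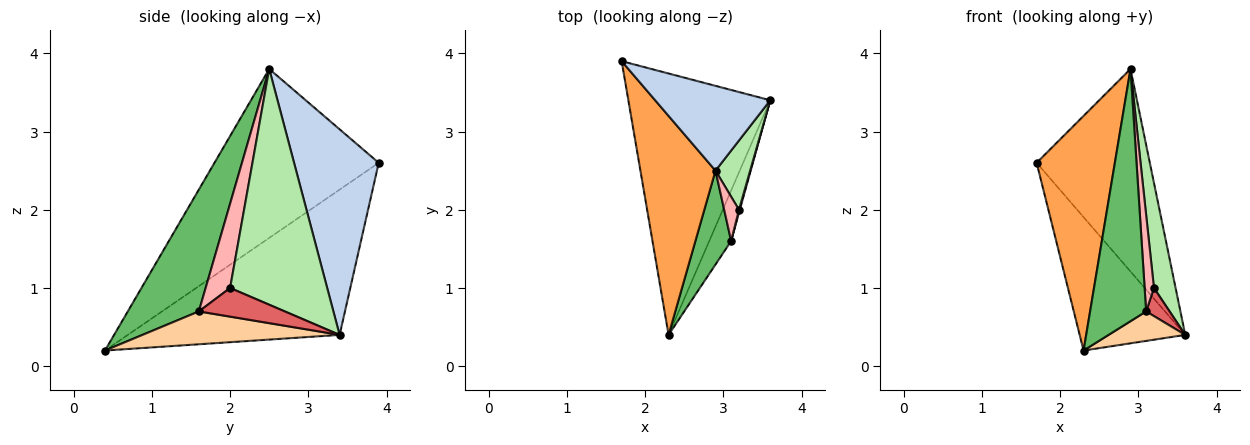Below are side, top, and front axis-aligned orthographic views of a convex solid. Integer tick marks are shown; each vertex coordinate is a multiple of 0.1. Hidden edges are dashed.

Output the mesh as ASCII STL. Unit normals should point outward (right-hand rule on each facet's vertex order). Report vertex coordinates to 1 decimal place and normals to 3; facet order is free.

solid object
 facet normal -0.674 0.336 -0.658
  outer loop
   vertex 2.3 0.4 0.2
   vertex 1.7 3.9 2.6
   vertex 3.6 3.4 0.4
  endloop
 endfacet
 facet normal 0.568 0.759 0.318
  outer loop
   vertex 2.9 2.5 3.8
   vertex 3.6 3.4 0.4
   vertex 1.7 3.9 2.6
  endloop
 endfacet
 facet normal -0.838 -0.399 0.372
  outer loop
   vertex 2.9 2.5 3.8
   vertex 1.7 3.9 2.6
   vertex 2.3 0.4 0.2
  endloop
 endfacet
 facet normal 0.792 -0.308 -0.528
  outer loop
   vertex 3.1 1.6 0.7
   vertex 2.3 0.4 0.2
   vertex 3.6 3.4 0.4
  endloop
 endfacet
 facet normal 0.765 -0.604 0.225
  outer loop
   vertex 3.1 1.6 0.7
   vertex 2.9 2.5 3.8
   vertex 2.3 0.4 0.2
  endloop
 endfacet
 facet normal 0.966 -0.215 0.142
  outer loop
   vertex 3.2 2.0 1.0
   vertex 3.6 3.4 0.4
   vertex 2.9 2.5 3.8
  endloop
 endfacet
 facet normal 0.964 -0.263 0.029
  outer loop
   vertex 3.2 2.0 1.0
   vertex 3.1 1.6 0.7
   vertex 3.6 3.4 0.4
  endloop
 endfacet
 facet normal 0.922 -0.352 0.162
  outer loop
   vertex 3.2 2.0 1.0
   vertex 2.9 2.5 3.8
   vertex 3.1 1.6 0.7
  endloop
 endfacet
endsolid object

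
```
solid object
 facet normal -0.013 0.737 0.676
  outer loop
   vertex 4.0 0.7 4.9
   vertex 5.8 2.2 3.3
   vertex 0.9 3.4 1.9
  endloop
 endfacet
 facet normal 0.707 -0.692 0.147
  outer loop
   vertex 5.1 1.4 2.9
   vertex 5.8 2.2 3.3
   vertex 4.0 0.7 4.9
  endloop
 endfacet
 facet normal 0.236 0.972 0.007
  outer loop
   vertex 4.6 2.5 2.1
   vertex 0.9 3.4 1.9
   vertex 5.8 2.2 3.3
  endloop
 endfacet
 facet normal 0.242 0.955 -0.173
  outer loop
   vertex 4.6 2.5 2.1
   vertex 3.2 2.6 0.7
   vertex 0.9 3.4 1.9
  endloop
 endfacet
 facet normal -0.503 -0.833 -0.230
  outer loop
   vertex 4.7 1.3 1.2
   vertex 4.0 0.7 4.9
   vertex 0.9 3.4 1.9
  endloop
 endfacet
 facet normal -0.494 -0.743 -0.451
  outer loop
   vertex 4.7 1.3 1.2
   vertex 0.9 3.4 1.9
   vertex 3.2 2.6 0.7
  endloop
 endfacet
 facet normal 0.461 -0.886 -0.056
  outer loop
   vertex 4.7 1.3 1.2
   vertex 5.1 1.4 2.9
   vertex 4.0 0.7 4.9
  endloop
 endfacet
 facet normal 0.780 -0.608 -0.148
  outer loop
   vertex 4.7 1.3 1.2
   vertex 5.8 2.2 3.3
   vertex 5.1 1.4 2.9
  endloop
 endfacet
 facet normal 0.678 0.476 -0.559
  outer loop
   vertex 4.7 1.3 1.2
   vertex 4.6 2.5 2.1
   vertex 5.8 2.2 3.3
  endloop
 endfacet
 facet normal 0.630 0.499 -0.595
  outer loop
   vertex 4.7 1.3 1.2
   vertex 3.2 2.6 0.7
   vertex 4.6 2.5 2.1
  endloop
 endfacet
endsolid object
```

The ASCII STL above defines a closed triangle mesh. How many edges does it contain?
15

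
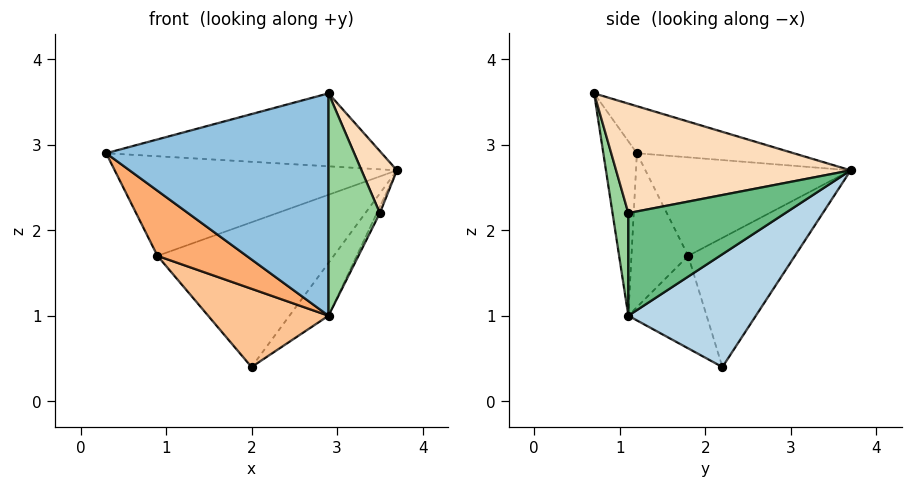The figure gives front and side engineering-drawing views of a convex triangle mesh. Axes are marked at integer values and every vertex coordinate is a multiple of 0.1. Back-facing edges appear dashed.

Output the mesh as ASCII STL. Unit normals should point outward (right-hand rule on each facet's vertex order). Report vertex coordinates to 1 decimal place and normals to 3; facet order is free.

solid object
 facet normal -0.186 0.328 0.926
  outer loop
   vertex 2.9 0.7 3.6
   vertex 3.7 3.7 2.7
   vertex 0.3 1.2 2.9
  endloop
 endfacet
 facet normal -0.148 -0.978 -0.150
  outer loop
   vertex 2.9 1.1 1.0
   vertex 2.9 0.7 3.6
   vertex 0.3 1.2 2.9
  endloop
 endfacet
 facet normal 0.712 0.218 -0.668
  outer loop
   vertex 2.9 1.1 1.0
   vertex 2.0 2.2 0.4
   vertex 3.7 3.7 2.7
  endloop
 endfacet
 facet normal -0.585 0.804 0.110
  outer loop
   vertex 0.9 1.8 1.7
   vertex 0.3 1.2 2.9
   vertex 3.7 3.7 2.7
  endloop
 endfacet
 facet normal -0.510 0.843 -0.172
  outer loop
   vertex 0.9 1.8 1.7
   vertex 3.7 3.7 2.7
   vertex 2.0 2.2 0.4
  endloop
 endfacet
 facet normal -0.442 -0.694 -0.568
  outer loop
   vertex 0.9 1.8 1.7
   vertex 2.9 1.1 1.0
   vertex 0.3 1.2 2.9
  endloop
 endfacet
 facet normal -0.443 -0.681 -0.584
  outer loop
   vertex 0.9 1.8 1.7
   vertex 2.0 2.2 0.4
   vertex 2.9 1.1 1.0
  endloop
 endfacet
 facet normal 0.924 -0.140 0.356
  outer loop
   vertex 3.5 1.1 2.2
   vertex 3.7 3.7 2.7
   vertex 2.9 0.7 3.6
  endloop
 endfacet
 facet normal 0.894 0.017 -0.447
  outer loop
   vertex 3.5 1.1 2.2
   vertex 2.9 1.1 1.0
   vertex 3.7 3.7 2.7
  endloop
 endfacet
 facet normal 0.291 -0.946 -0.145
  outer loop
   vertex 3.5 1.1 2.2
   vertex 2.9 0.7 3.6
   vertex 2.9 1.1 1.0
  endloop
 endfacet
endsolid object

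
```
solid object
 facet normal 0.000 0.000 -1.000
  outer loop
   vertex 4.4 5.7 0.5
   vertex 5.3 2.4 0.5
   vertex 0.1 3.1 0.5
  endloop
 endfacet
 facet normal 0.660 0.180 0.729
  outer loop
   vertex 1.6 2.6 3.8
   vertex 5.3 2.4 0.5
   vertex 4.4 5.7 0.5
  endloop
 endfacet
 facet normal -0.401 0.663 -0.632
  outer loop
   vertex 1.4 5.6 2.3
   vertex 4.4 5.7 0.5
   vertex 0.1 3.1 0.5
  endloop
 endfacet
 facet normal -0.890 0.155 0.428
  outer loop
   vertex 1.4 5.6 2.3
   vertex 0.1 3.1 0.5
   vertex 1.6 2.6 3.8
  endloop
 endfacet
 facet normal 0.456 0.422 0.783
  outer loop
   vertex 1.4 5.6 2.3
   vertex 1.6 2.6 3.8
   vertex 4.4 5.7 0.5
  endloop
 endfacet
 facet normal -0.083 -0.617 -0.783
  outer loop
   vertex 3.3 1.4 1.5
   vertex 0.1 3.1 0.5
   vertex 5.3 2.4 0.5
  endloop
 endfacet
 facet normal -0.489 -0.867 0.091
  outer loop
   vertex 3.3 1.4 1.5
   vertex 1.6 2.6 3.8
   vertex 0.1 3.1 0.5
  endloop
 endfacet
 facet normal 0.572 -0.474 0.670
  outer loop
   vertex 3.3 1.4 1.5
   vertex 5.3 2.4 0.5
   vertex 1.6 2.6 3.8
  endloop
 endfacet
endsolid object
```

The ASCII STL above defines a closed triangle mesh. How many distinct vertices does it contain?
6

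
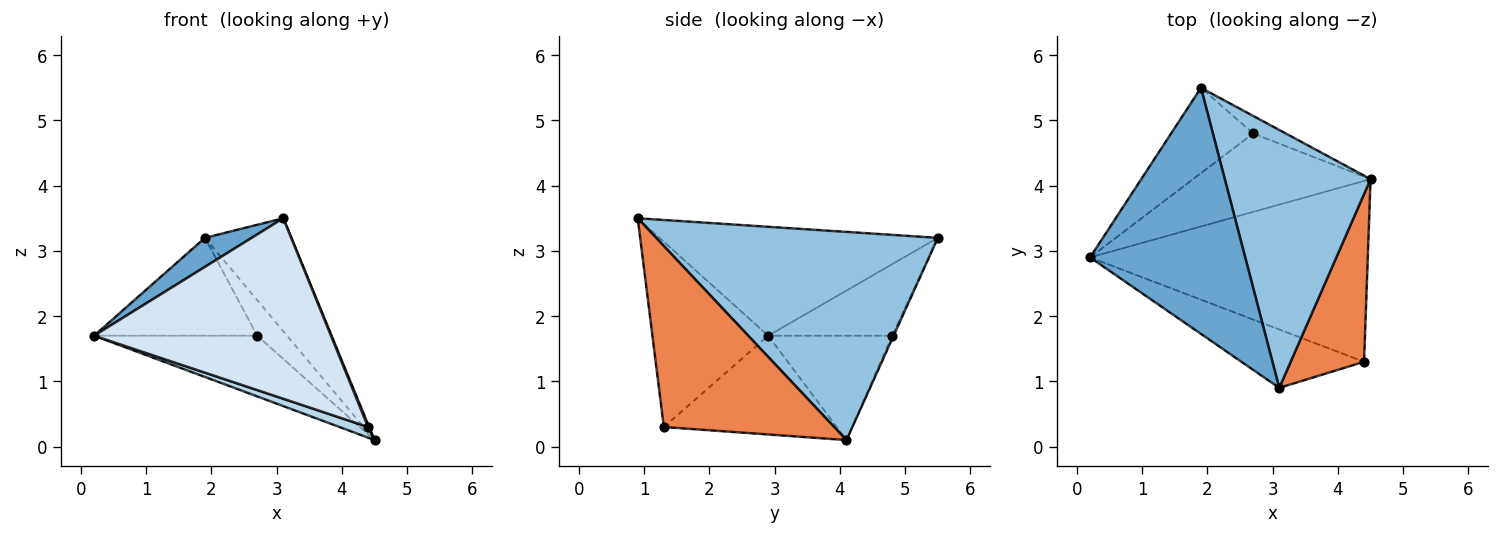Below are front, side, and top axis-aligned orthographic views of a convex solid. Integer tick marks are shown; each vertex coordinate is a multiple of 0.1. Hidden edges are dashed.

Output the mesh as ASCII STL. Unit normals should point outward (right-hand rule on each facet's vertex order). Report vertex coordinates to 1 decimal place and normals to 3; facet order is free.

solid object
 facet normal -0.572 -0.096 0.815
  outer loop
   vertex 1.9 5.5 3.2
   vertex 0.2 2.9 1.7
   vertex 3.1 0.9 3.5
  endloop
 endfacet
 facet normal 0.794 0.244 0.556
  outer loop
   vertex 1.9 5.5 3.2
   vertex 3.1 0.9 3.5
   vertex 4.5 4.1 0.1
  endloop
 endfacet
 facet normal -0.335 -0.055 -0.941
  outer loop
   vertex 4.4 1.3 0.3
   vertex 0.2 2.9 1.7
   vertex 4.5 4.1 0.1
  endloop
 endfacet
 facet normal -0.422 -0.863 -0.279
  outer loop
   vertex 4.4 1.3 0.3
   vertex 3.1 0.9 3.5
   vertex 0.2 2.9 1.7
  endloop
 endfacet
 facet normal 0.927 -0.006 0.376
  outer loop
   vertex 4.4 1.3 0.3
   vertex 4.5 4.1 0.1
   vertex 3.1 0.9 3.5
  endloop
 endfacet
 facet normal -0.422 0.555 -0.717
  outer loop
   vertex 2.7 4.8 1.7
   vertex 4.5 4.1 0.1
   vertex 0.2 2.9 1.7
  endloop
 endfacet
 facet normal -0.497 0.654 -0.570
  outer loop
   vertex 2.7 4.8 1.7
   vertex 0.2 2.9 1.7
   vertex 1.9 5.5 3.2
  endloop
 endfacet
 facet normal -0.044 0.896 -0.442
  outer loop
   vertex 2.7 4.8 1.7
   vertex 1.9 5.5 3.2
   vertex 4.5 4.1 0.1
  endloop
 endfacet
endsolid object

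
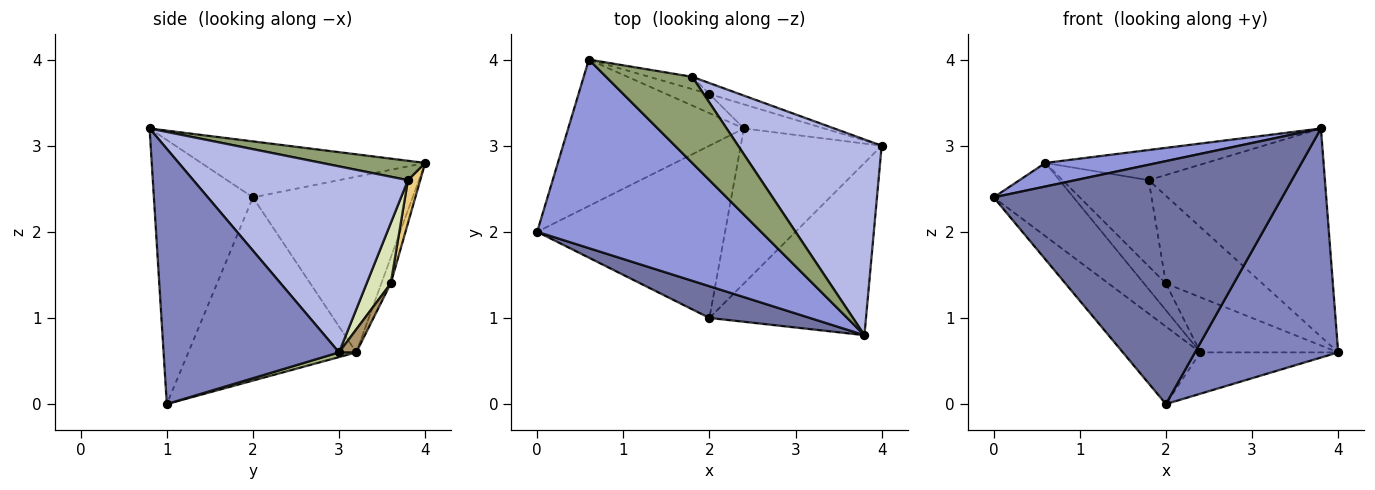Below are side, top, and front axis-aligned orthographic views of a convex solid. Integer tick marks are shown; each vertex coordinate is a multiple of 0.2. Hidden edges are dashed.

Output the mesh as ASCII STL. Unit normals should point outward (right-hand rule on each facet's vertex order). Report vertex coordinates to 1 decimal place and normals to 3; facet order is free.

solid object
 facet normal -0.322 -0.939 0.123
  outer loop
   vertex 2.0 1.0 0.0
   vertex 3.8 0.8 3.2
   vertex 0.0 2.0 2.4
  endloop
 endfacet
 facet normal 0.700 -0.571 -0.429
  outer loop
   vertex 2.0 1.0 0.0
   vertex 4.0 3.0 0.6
   vertex 3.8 0.8 3.2
  endloop
 endfacet
 facet normal -0.241 -0.120 0.963
  outer loop
   vertex 0.6 4.0 2.8
   vertex 0.0 2.0 2.4
   vertex 3.8 0.8 3.2
  endloop
 endfacet
 facet normal 0.664 0.545 0.512
  outer loop
   vertex 1.8 3.8 2.6
   vertex 3.8 0.8 3.2
   vertex 4.0 3.0 0.6
  endloop
 endfacet
 facet normal 0.208 0.323 0.923
  outer loop
   vertex 1.8 3.8 2.6
   vertex 0.6 4.0 2.8
   vertex 3.8 0.8 3.2
  endloop
 endfacet
 facet normal 0.032 0.258 -0.966
  outer loop
   vertex 2.4 3.2 0.6
   vertex 4.0 3.0 0.6
   vertex 2.0 1.0 0.0
  endloop
 endfacet
 facet normal -0.664 0.307 -0.681
  outer loop
   vertex 2.4 3.2 0.6
   vertex 2.0 1.0 0.0
   vertex 0.0 2.0 2.4
  endloop
 endfacet
 facet normal 0.241 0.963 -0.120
  outer loop
   vertex 2.0 3.6 1.4
   vertex 1.8 3.8 2.6
   vertex 4.0 3.0 0.6
  endloop
 endfacet
 facet normal 0.114 0.910 -0.398
  outer loop
   vertex 2.0 3.6 1.4
   vertex 4.0 3.0 0.6
   vertex 2.4 3.2 0.6
  endloop
 endfacet
 facet normal -0.329 0.768 -0.549
  outer loop
   vertex 2.0 3.6 1.4
   vertex 2.4 3.2 0.6
   vertex 0.6 4.0 2.8
  endloop
 endfacet
 facet normal 0.140 0.980 -0.140
  outer loop
   vertex 2.0 3.6 1.4
   vertex 0.6 4.0 2.8
   vertex 1.8 3.8 2.6
  endloop
 endfacet
 facet normal -0.667 0.333 -0.667
  outer loop
   vertex 2.4 3.2 0.6
   vertex 0.0 2.0 2.4
   vertex 0.6 4.0 2.8
  endloop
 endfacet
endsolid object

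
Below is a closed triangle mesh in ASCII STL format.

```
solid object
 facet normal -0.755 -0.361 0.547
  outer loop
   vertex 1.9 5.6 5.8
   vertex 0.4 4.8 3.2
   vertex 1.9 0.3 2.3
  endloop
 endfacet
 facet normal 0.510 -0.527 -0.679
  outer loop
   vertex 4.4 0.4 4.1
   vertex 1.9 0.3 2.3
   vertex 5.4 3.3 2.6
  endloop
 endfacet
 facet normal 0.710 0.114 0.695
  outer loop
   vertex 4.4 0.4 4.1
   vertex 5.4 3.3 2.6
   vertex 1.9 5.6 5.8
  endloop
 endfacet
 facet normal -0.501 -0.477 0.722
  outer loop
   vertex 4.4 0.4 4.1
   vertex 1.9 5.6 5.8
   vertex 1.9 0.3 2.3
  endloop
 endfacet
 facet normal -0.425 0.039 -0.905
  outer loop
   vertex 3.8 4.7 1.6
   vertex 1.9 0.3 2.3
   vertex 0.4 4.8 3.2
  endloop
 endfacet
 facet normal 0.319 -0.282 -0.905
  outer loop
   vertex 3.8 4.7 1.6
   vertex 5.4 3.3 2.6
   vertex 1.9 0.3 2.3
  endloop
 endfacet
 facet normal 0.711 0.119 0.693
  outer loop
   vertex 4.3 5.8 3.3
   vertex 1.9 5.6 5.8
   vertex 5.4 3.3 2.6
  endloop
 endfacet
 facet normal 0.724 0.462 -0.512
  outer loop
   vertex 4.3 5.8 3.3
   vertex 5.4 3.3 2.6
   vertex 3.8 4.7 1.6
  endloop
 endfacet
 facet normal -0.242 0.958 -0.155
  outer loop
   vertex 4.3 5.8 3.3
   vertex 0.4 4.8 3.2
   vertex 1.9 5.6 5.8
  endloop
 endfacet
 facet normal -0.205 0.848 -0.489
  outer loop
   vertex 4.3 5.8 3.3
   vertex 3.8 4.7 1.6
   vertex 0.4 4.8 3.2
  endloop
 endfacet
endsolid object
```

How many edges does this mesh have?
15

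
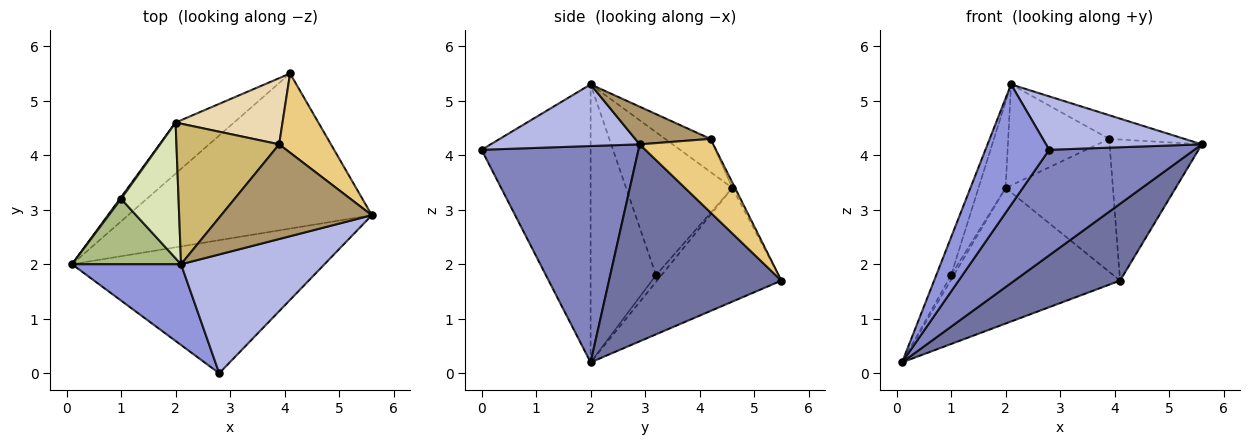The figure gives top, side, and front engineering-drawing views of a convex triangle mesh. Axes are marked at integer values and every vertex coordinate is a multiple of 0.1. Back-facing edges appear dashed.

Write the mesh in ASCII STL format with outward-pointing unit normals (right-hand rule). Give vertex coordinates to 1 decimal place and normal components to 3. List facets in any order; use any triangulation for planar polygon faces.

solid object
 facet normal 0.587 -0.359 -0.726
  outer loop
   vertex 4.1 5.5 1.7
   vertex 5.6 2.9 4.2
   vertex 0.1 2.0 0.2
  endloop
 endfacet
 facet normal 0.557 -0.516 -0.650
  outer loop
   vertex 2.8 0.0 4.1
   vertex 0.1 2.0 0.2
   vertex 5.6 2.9 4.2
  endloop
 endfacet
 facet normal -0.817 -0.478 0.321
  outer loop
   vertex 2.8 0.0 4.1
   vertex 2.1 2.0 5.3
   vertex 0.1 2.0 0.2
  endloop
 endfacet
 facet normal 0.365 -0.382 0.849
  outer loop
   vertex 2.8 0.0 4.1
   vertex 5.6 2.9 4.2
   vertex 2.1 2.0 5.3
  endloop
 endfacet
 facet normal -0.566 0.771 -0.291
  outer loop
   vertex 2.0 4.6 3.4
   vertex 4.1 5.5 1.7
   vertex 0.1 2.0 0.2
  endloop
 endfacet
 facet normal -0.911 0.207 0.357
  outer loop
   vertex 1.0 3.2 1.8
   vertex 0.1 2.0 0.2
   vertex 2.1 2.0 5.3
  endloop
 endfacet
 facet normal -0.882 0.441 0.165
  outer loop
   vertex 1.0 3.2 1.8
   vertex 2.0 4.6 3.4
   vertex 0.1 2.0 0.2
  endloop
 endfacet
 facet normal -0.903 0.230 0.363
  outer loop
   vertex 1.0 3.2 1.8
   vertex 2.1 2.0 5.3
   vertex 2.0 4.6 3.4
  endloop
 endfacet
 facet normal 0.236 0.236 0.943
  outer loop
   vertex 3.9 4.2 4.3
   vertex 2.1 2.0 5.3
   vertex 5.6 2.9 4.2
  endloop
 endfacet
 facet normal -0.253 0.564 0.786
  outer loop
   vertex 3.9 4.2 4.3
   vertex 2.0 4.6 3.4
   vertex 2.1 2.0 5.3
  endloop
 endfacet
 facet normal 0.571 0.716 0.402
  outer loop
   vertex 3.9 4.2 4.3
   vertex 5.6 2.9 4.2
   vertex 4.1 5.5 1.7
  endloop
 endfacet
 facet normal -0.023 0.895 0.446
  outer loop
   vertex 3.9 4.2 4.3
   vertex 4.1 5.5 1.7
   vertex 2.0 4.6 3.4
  endloop
 endfacet
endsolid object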